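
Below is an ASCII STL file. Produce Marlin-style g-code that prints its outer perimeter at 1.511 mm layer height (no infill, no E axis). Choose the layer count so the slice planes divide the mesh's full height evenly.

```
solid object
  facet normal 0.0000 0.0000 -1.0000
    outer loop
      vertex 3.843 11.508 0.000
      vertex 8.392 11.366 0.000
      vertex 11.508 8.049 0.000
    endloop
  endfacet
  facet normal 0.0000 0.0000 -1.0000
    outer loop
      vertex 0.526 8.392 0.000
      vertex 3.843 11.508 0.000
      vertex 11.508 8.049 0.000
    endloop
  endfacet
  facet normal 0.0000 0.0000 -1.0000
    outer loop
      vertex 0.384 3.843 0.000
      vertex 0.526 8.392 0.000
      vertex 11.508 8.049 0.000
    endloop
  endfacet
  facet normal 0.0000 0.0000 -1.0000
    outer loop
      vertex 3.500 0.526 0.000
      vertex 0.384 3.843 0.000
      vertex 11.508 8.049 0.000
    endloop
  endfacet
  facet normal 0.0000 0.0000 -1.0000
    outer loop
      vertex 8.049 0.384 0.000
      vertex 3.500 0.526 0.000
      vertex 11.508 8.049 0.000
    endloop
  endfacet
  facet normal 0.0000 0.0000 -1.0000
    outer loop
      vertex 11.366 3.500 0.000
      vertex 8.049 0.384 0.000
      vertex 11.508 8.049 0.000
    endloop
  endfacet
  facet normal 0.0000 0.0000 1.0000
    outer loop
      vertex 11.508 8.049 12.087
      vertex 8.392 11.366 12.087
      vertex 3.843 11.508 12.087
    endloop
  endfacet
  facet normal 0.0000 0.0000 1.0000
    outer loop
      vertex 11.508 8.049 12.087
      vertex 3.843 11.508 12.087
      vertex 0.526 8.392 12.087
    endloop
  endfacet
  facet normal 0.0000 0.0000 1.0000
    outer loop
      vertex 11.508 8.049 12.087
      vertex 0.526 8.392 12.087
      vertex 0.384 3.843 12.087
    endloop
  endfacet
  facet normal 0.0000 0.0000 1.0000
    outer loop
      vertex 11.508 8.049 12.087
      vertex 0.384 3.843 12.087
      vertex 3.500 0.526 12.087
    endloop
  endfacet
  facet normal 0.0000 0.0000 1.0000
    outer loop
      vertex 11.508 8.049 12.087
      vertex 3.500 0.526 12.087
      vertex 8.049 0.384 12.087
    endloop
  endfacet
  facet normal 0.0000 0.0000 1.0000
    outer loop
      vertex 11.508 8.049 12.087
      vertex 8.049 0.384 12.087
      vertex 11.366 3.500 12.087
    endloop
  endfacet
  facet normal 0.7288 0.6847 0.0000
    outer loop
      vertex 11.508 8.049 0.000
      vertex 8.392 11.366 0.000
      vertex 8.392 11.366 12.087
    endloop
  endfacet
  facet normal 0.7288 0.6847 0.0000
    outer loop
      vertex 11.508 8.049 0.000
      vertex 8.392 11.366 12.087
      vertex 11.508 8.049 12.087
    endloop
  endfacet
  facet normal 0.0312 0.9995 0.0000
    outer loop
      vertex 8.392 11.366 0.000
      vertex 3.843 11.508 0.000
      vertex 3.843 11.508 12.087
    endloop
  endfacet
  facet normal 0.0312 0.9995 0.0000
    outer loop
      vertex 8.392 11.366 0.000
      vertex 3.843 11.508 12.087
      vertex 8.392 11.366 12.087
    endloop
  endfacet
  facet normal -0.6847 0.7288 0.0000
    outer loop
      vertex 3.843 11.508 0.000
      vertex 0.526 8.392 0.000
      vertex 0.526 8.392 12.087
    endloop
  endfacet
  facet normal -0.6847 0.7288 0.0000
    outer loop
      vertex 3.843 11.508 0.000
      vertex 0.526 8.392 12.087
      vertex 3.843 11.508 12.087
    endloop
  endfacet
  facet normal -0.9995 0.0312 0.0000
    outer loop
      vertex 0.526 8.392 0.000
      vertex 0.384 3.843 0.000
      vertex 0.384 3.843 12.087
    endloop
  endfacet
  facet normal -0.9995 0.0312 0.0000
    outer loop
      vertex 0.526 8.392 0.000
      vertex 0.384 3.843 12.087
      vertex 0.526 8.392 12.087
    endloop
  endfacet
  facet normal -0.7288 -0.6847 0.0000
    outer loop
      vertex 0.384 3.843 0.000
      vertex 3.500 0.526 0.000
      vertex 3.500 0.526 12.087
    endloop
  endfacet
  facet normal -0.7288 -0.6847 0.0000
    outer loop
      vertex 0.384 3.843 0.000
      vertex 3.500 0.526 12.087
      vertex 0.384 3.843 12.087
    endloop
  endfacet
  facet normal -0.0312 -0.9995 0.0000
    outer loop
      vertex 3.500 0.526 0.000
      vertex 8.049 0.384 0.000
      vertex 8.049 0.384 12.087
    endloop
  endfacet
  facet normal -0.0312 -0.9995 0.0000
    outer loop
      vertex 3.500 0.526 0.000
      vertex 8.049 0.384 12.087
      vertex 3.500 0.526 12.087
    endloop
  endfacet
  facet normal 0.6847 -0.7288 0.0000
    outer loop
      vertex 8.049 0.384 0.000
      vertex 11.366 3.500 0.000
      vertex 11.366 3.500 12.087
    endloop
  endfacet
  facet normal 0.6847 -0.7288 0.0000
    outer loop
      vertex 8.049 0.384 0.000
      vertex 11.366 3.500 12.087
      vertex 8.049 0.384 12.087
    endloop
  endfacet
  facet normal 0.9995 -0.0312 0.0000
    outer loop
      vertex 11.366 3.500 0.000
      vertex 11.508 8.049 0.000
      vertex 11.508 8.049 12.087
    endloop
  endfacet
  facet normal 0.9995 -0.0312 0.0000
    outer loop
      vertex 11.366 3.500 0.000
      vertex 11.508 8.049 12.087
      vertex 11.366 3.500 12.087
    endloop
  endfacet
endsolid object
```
; perimeter-only toolpath
G21 ; units = mm
G90 ; absolute positioning
G28 ; home
; layer 1
G0 Z1.511
G0 X11.508 Y8.049
G1 X8.392 Y11.366
G1 X3.843 Y11.508
G1 X0.526 Y8.392
G1 X0.384 Y3.843
G1 X3.500 Y0.526
G1 X8.049 Y0.384
G1 X11.366 Y3.500
G1 X11.508 Y8.049
; layer 2
G0 Z3.022
G0 X11.508 Y8.049
G1 X8.392 Y11.366
G1 X3.843 Y11.508
G1 X0.526 Y8.392
G1 X0.384 Y3.843
G1 X3.500 Y0.526
G1 X8.049 Y0.384
G1 X11.366 Y3.500
G1 X11.508 Y8.049
; layer 3
G0 Z4.533
G0 X11.508 Y8.049
G1 X8.392 Y11.366
G1 X3.843 Y11.508
G1 X0.526 Y8.392
G1 X0.384 Y3.843
G1 X3.500 Y0.526
G1 X8.049 Y0.384
G1 X11.366 Y3.500
G1 X11.508 Y8.049
; layer 4
G0 Z6.043
G0 X11.508 Y8.049
G1 X8.392 Y11.366
G1 X3.843 Y11.508
G1 X0.526 Y8.392
G1 X0.384 Y3.843
G1 X3.500 Y0.526
G1 X8.049 Y0.384
G1 X11.366 Y3.500
G1 X11.508 Y8.049
; layer 5
G0 Z7.554
G0 X11.508 Y8.049
G1 X8.392 Y11.366
G1 X3.843 Y11.508
G1 X0.526 Y8.392
G1 X0.384 Y3.843
G1 X3.500 Y0.526
G1 X8.049 Y0.384
G1 X11.366 Y3.500
G1 X11.508 Y8.049
; layer 6
G0 Z9.065
G0 X11.508 Y8.049
G1 X8.392 Y11.366
G1 X3.843 Y11.508
G1 X0.526 Y8.392
G1 X0.384 Y3.843
G1 X3.500 Y0.526
G1 X8.049 Y0.384
G1 X11.366 Y3.500
G1 X11.508 Y8.049
; layer 7
G0 Z10.576
G0 X11.508 Y8.049
G1 X8.392 Y11.366
G1 X3.843 Y11.508
G1 X0.526 Y8.392
G1 X0.384 Y3.843
G1 X3.500 Y0.526
G1 X8.049 Y0.384
G1 X11.366 Y3.500
G1 X11.508 Y8.049
; layer 8
G0 Z12.087
G0 X11.508 Y8.049
G1 X8.392 Y11.366
G1 X3.843 Y11.508
G1 X0.526 Y8.392
G1 X0.384 Y3.843
G1 X3.500 Y0.526
G1 X8.049 Y0.384
G1 X11.366 Y3.500
G1 X11.508 Y8.049
M2 ; end

The solid is a regular 8-sided prism (a cylinder approximated with 8 flat sides), circumscribed radius ≈ 5.95 mm, height ≈ 12.1 mm. Slicing at Δz = 1.511 mm — 8 equal slices spanning the solid's height, so layer i sits at z = i·h/8 — gives 8 non-empty perimeters. Each is a 8-segment closed polygon; G0 lifts to the layer z and rapids to the start vertex, then G1 traces the edges.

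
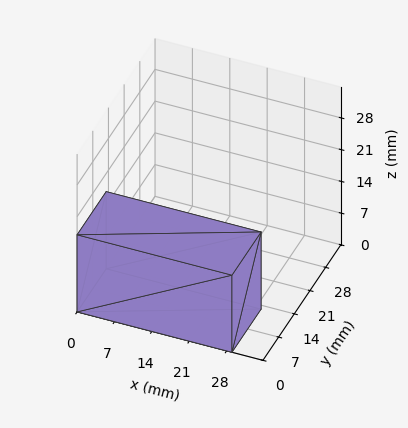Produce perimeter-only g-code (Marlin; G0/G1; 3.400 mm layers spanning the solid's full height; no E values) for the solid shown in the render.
Reading the render: the shape is a rectangular box, roughly 29 × 13 mm footprint and 17 mm tall (dimensions read to the nearest mm from the axis ticks). For the g-code, the solid's height is divided into equal slices at the stated Δz and each level perimeter traced with G1 moves after a G0 lift.

; perimeter-only toolpath
G21 ; units = mm
G90 ; absolute positioning
G28 ; home
; layer 1
G0 Z3.400
G0 X0.000 Y0.000
G1 X29.000 Y0.000
G1 X29.000 Y13.000
G1 X0.000 Y13.000
G1 X0.000 Y0.000
; layer 2
G0 Z6.800
G0 X0.000 Y0.000
G1 X29.000 Y0.000
G1 X29.000 Y13.000
G1 X0.000 Y13.000
G1 X0.000 Y0.000
; layer 3
G0 Z10.200
G0 X0.000 Y0.000
G1 X29.000 Y0.000
G1 X29.000 Y13.000
G1 X0.000 Y13.000
G1 X0.000 Y0.000
; layer 4
G0 Z13.600
G0 X0.000 Y0.000
G1 X29.000 Y0.000
G1 X29.000 Y13.000
G1 X0.000 Y13.000
G1 X0.000 Y0.000
; layer 5
G0 Z17.000
G0 X0.000 Y0.000
G1 X29.000 Y0.000
G1 X29.000 Y13.000
G1 X0.000 Y13.000
G1 X0.000 Y0.000
M2 ; end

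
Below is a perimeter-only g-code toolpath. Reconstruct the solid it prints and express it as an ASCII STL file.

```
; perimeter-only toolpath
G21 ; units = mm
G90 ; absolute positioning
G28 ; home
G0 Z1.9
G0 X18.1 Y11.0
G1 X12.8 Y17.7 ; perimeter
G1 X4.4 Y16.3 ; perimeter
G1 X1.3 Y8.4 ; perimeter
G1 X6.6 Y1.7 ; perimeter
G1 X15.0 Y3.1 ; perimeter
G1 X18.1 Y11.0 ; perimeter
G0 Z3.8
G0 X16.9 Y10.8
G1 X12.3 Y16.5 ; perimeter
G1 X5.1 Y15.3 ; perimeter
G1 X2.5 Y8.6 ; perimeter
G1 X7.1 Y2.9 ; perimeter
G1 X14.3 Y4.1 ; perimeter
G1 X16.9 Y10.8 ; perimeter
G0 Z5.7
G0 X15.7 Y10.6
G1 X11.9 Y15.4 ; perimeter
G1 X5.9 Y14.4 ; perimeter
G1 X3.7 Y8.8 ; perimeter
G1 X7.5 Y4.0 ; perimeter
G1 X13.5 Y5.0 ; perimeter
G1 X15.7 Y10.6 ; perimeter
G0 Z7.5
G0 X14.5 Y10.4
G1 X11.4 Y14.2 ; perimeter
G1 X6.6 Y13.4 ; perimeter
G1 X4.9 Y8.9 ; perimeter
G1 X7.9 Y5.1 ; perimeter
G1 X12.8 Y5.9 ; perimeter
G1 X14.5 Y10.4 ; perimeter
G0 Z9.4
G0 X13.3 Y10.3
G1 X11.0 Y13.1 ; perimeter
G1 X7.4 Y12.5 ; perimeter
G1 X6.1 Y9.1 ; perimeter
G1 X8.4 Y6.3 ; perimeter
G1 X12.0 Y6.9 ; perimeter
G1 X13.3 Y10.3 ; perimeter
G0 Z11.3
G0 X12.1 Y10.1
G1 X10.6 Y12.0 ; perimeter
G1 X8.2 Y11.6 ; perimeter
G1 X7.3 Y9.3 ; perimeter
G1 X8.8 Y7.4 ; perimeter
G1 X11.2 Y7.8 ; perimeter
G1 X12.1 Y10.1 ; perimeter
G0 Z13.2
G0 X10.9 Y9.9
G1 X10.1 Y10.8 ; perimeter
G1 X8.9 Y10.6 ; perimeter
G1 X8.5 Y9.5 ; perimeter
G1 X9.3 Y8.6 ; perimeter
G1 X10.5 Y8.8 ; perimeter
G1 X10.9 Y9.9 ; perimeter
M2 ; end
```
solid part
  facet normal 0.0000 0.0000 -1.0000
    outer loop
      vertex 3.6 17.2 0.0
      vertex 13.2 18.8 0.0
      vertex 19.3 11.2 0.0
    endloop
  endfacet
  facet normal 0.0000 0.0000 -1.0000
    outer loop
      vertex 0.1 8.2 0.0
      vertex 3.6 17.2 0.0
      vertex 19.3 11.2 0.0
    endloop
  endfacet
  facet normal 0.0000 0.0000 -1.0000
    outer loop
      vertex 6.2 0.6 0.0
      vertex 0.1 8.2 0.0
      vertex 19.3 11.2 0.0
    endloop
  endfacet
  facet normal 0.0000 0.0000 -1.0000
    outer loop
      vertex 15.8 2.2 0.0
      vertex 6.2 0.6 0.0
      vertex 19.3 11.2 0.0
    endloop
  endfacet
  facet normal 0.6810 0.5466 0.4873
    outer loop
      vertex 19.3 11.2 0.0
      vertex 13.2 18.8 0.0
      vertex 9.7 9.7 15.1
    endloop
  endfacet
  facet normal -0.1437 0.8620 0.4862
    outer loop
      vertex 13.2 18.8 0.0
      vertex 3.6 17.2 0.0
      vertex 9.7 9.7 15.1
    endloop
  endfacet
  facet normal -0.8144 0.3167 0.4863
    outer loop
      vertex 3.6 17.2 0.0
      vertex 0.1 8.2 0.0
      vertex 9.7 9.7 15.1
    endloop
  endfacet
  facet normal -0.6810 -0.5466 0.4873
    outer loop
      vertex 0.1 8.2 0.0
      vertex 6.2 0.6 0.0
      vertex 9.7 9.7 15.1
    endloop
  endfacet
  facet normal 0.1437 -0.8620 0.4862
    outer loop
      vertex 6.2 0.6 0.0
      vertex 15.8 2.2 0.0
      vertex 9.7 9.7 15.1
    endloop
  endfacet
  facet normal 0.8144 -0.3167 0.4863
    outer loop
      vertex 15.8 2.2 0.0
      vertex 19.3 11.2 0.0
      vertex 9.7 9.7 15.1
    endloop
  endfacet
endsolid part

The G0 Z moves step by Δz≈1.9 mm. The G1 loops shrink linearly with z, so the solid tapers from its base footprint up to z≈15.1. Closing with a flat bottom cap and the tapered top and triangulating gives 10 facets — a regular 6-sided pyramid, base circumscribed radius ≈ 9.7 mm, apex at z ≈ 15.1 mm.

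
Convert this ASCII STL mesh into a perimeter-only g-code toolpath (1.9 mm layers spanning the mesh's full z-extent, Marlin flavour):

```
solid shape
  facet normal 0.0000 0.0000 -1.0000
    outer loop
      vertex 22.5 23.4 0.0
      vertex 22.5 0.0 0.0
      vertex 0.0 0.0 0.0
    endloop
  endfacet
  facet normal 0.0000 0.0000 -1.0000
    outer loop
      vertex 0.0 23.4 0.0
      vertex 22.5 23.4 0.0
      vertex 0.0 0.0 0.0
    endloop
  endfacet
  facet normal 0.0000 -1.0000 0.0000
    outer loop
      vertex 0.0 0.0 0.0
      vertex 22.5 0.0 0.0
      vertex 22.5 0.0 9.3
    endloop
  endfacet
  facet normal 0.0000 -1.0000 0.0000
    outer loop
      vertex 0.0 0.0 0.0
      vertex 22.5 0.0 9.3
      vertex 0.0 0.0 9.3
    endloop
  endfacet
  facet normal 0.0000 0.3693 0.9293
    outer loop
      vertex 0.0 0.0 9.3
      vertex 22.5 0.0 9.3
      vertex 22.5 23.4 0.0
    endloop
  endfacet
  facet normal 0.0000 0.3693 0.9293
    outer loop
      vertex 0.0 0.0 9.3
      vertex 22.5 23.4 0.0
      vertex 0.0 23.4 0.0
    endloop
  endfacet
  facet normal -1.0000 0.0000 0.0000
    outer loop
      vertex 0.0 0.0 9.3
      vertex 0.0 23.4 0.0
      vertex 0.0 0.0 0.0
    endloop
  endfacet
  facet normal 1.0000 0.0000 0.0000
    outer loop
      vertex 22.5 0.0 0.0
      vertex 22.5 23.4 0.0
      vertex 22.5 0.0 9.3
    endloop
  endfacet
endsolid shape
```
; perimeter-only toolpath
G21 ; units = mm
G90 ; absolute positioning
G28 ; home
; layer 1
G0 Z1.9
G0 X0.0 Y0.0
G1 X22.5 Y0.0
G1 X22.5 Y18.7
G1 X0.0 Y18.7
G1 X0.0 Y0.0
; layer 2
G0 Z3.7
G0 X0.0 Y0.0
G1 X22.5 Y0.0
G1 X22.5 Y14.0
G1 X0.0 Y14.0
G1 X0.0 Y0.0
; layer 3
G0 Z5.6
G0 X0.0 Y0.0
G1 X22.5 Y0.0
G1 X22.5 Y9.4
G1 X0.0 Y9.4
G1 X0.0 Y0.0
; layer 4
G0 Z7.4
G0 X0.0 Y0.0
G1 X22.5 Y0.0
G1 X22.5 Y4.7
G1 X0.0 Y4.7
G1 X0.0 Y0.0
M2 ; end

The solid is a wedge (ramp): 22.5 × 23.4 mm base, rising to 9.3 mm along the y=0 edge and sloping linearly to z=0 at y=23.4. Slicing at Δz = 1.9 mm — 5 equal slices spanning the solid's height, so layer i sits at z = i·h/5 — gives 4 non-empty perimeters. Each is a 4-segment closed polygon; G0 lifts to the layer z and rapids to the start vertex, then G1 traces the edges. The cross-section shrinks linearly with z (the slice at the apex is degenerate and omitted).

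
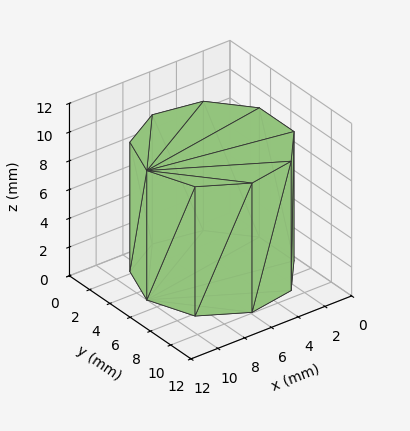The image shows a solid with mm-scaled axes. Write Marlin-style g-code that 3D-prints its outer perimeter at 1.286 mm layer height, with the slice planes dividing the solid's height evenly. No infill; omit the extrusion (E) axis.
Reading the render: the shape is a regular 9-sided prism (a cylinder approximated with 9 flat sides), circumscribed radius ≈ 5 mm, height ≈ 9 mm (dimensions read to the nearest mm from the axis ticks). For the g-code, the solid's height is divided into equal slices at the stated Δz and each level perimeter traced with G1 moves after a G0 lift.

; perimeter-only toolpath
G21 ; units = mm
G90 ; absolute positioning
G28 ; home
; layer 1
G0 Z1.286
G0 X10.000 Y5.000
G1 X8.830 Y8.214
G1 X5.868 Y9.924
G1 X2.500 Y9.330
G1 X0.302 Y6.710
G1 X0.302 Y3.290
G1 X2.500 Y0.670
G1 X5.868 Y0.076
G1 X8.830 Y1.786
G1 X10.000 Y5.000
; layer 2
G0 Z2.571
G0 X10.000 Y5.000
G1 X8.830 Y8.214
G1 X5.868 Y9.924
G1 X2.500 Y9.330
G1 X0.302 Y6.710
G1 X0.302 Y3.290
G1 X2.500 Y0.670
G1 X5.868 Y0.076
G1 X8.830 Y1.786
G1 X10.000 Y5.000
; layer 3
G0 Z3.857
G0 X10.000 Y5.000
G1 X8.830 Y8.214
G1 X5.868 Y9.924
G1 X2.500 Y9.330
G1 X0.302 Y6.710
G1 X0.302 Y3.290
G1 X2.500 Y0.670
G1 X5.868 Y0.076
G1 X8.830 Y1.786
G1 X10.000 Y5.000
; layer 4
G0 Z5.143
G0 X10.000 Y5.000
G1 X8.830 Y8.214
G1 X5.868 Y9.924
G1 X2.500 Y9.330
G1 X0.302 Y6.710
G1 X0.302 Y3.290
G1 X2.500 Y0.670
G1 X5.868 Y0.076
G1 X8.830 Y1.786
G1 X10.000 Y5.000
; layer 5
G0 Z6.429
G0 X10.000 Y5.000
G1 X8.830 Y8.214
G1 X5.868 Y9.924
G1 X2.500 Y9.330
G1 X0.302 Y6.710
G1 X0.302 Y3.290
G1 X2.500 Y0.670
G1 X5.868 Y0.076
G1 X8.830 Y1.786
G1 X10.000 Y5.000
; layer 6
G0 Z7.714
G0 X10.000 Y5.000
G1 X8.830 Y8.214
G1 X5.868 Y9.924
G1 X2.500 Y9.330
G1 X0.302 Y6.710
G1 X0.302 Y3.290
G1 X2.500 Y0.670
G1 X5.868 Y0.076
G1 X8.830 Y1.786
G1 X10.000 Y5.000
; layer 7
G0 Z9.000
G0 X10.000 Y5.000
G1 X8.830 Y8.214
G1 X5.868 Y9.924
G1 X2.500 Y9.330
G1 X0.302 Y6.710
G1 X0.302 Y3.290
G1 X2.500 Y0.670
G1 X5.868 Y0.076
G1 X8.830 Y1.786
G1 X10.000 Y5.000
M2 ; end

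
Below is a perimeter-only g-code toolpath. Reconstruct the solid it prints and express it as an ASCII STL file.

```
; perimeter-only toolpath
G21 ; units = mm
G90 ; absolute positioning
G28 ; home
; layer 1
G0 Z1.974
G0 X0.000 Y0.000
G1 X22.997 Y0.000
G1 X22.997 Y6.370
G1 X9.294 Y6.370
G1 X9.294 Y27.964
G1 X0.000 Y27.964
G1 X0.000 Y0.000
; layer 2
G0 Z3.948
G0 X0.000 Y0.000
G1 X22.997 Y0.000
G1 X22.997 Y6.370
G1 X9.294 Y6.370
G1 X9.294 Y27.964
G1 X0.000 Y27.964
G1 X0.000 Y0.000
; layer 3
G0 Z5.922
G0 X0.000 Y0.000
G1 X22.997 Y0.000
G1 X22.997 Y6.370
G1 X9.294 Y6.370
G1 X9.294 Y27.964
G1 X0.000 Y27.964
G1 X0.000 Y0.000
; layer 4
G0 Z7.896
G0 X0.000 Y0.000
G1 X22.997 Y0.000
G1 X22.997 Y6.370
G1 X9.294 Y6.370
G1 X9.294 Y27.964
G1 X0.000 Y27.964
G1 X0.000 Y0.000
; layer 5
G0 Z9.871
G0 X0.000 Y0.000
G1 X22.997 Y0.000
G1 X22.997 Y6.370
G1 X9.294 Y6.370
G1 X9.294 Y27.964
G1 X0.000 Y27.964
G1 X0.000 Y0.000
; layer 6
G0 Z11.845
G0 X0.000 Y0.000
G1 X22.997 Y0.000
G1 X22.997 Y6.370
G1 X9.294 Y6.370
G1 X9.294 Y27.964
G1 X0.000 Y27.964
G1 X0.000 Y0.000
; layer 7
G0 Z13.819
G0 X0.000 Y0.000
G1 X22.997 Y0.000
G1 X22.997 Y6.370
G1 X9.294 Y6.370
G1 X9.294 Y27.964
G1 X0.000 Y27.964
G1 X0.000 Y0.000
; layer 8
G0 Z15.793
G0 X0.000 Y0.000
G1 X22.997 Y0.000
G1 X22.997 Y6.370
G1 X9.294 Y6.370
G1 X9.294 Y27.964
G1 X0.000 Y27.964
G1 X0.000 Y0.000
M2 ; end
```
solid part
  facet normal 0.0000 0.0000 -1.0000
    outer loop
      vertex 22.997 6.370 0.000
      vertex 22.997 0.000 0.000
      vertex 0.000 0.000 0.000
    endloop
  endfacet
  facet normal 0.0000 0.0000 -1.0000
    outer loop
      vertex 9.294 6.370 0.000
      vertex 22.997 6.370 0.000
      vertex 0.000 0.000 0.000
    endloop
  endfacet
  facet normal 0.0000 0.0000 -1.0000
    outer loop
      vertex 9.294 27.964 0.000
      vertex 9.294 6.370 0.000
      vertex 0.000 0.000 0.000
    endloop
  endfacet
  facet normal 0.0000 0.0000 -1.0000
    outer loop
      vertex 0.000 27.964 0.000
      vertex 9.294 27.964 0.000
      vertex 0.000 0.000 0.000
    endloop
  endfacet
  facet normal 0.0000 0.0000 1.0000
    outer loop
      vertex 0.000 0.000 15.793
      vertex 22.997 0.000 15.793
      vertex 22.997 6.370 15.793
    endloop
  endfacet
  facet normal 0.0000 0.0000 1.0000
    outer loop
      vertex 0.000 0.000 15.793
      vertex 22.997 6.370 15.793
      vertex 9.294 6.370 15.793
    endloop
  endfacet
  facet normal 0.0000 0.0000 1.0000
    outer loop
      vertex 0.000 0.000 15.793
      vertex 9.294 6.370 15.793
      vertex 9.294 27.964 15.793
    endloop
  endfacet
  facet normal 0.0000 0.0000 1.0000
    outer loop
      vertex 0.000 0.000 15.793
      vertex 9.294 27.964 15.793
      vertex 0.000 27.964 15.793
    endloop
  endfacet
  facet normal 0.0000 -1.0000 0.0000
    outer loop
      vertex 0.000 0.000 0.000
      vertex 22.997 0.000 0.000
      vertex 22.997 0.000 15.793
    endloop
  endfacet
  facet normal 0.0000 -1.0000 0.0000
    outer loop
      vertex 0.000 0.000 0.000
      vertex 22.997 0.000 15.793
      vertex 0.000 0.000 15.793
    endloop
  endfacet
  facet normal 1.0000 0.0000 0.0000
    outer loop
      vertex 22.997 0.000 0.000
      vertex 22.997 6.370 0.000
      vertex 22.997 6.370 15.793
    endloop
  endfacet
  facet normal 1.0000 0.0000 0.0000
    outer loop
      vertex 22.997 0.000 0.000
      vertex 22.997 6.370 15.793
      vertex 22.997 0.000 15.793
    endloop
  endfacet
  facet normal 0.0000 1.0000 0.0000
    outer loop
      vertex 22.997 6.370 0.000
      vertex 9.294 6.370 0.000
      vertex 9.294 6.370 15.793
    endloop
  endfacet
  facet normal 0.0000 1.0000 0.0000
    outer loop
      vertex 22.997 6.370 0.000
      vertex 9.294 6.370 15.793
      vertex 22.997 6.370 15.793
    endloop
  endfacet
  facet normal 1.0000 0.0000 0.0000
    outer loop
      vertex 9.294 6.370 0.000
      vertex 9.294 27.964 0.000
      vertex 9.294 27.964 15.793
    endloop
  endfacet
  facet normal 1.0000 0.0000 0.0000
    outer loop
      vertex 9.294 6.370 0.000
      vertex 9.294 27.964 15.793
      vertex 9.294 6.370 15.793
    endloop
  endfacet
  facet normal 0.0000 1.0000 0.0000
    outer loop
      vertex 9.294 27.964 0.000
      vertex 0.000 27.964 0.000
      vertex 0.000 27.964 15.793
    endloop
  endfacet
  facet normal 0.0000 1.0000 0.0000
    outer loop
      vertex 9.294 27.964 0.000
      vertex 0.000 27.964 15.793
      vertex 9.294 27.964 15.793
    endloop
  endfacet
  facet normal -1.0000 0.0000 0.0000
    outer loop
      vertex 0.000 27.964 0.000
      vertex 0.000 0.000 0.000
      vertex 0.000 0.000 15.793
    endloop
  endfacet
  facet normal -1.0000 0.0000 0.0000
    outer loop
      vertex 0.000 27.964 0.000
      vertex 0.000 0.000 15.793
      vertex 0.000 27.964 15.793
    endloop
  endfacet
endsolid part

The G0 Z moves step by Δz≈1.974 mm. Every layer's G1 loop is the same polygon, so the solid is a straight extrusion of it from z=0 to z≈15.8. Closing with flat bottom and top caps and triangulating gives 20 facets — an L-shaped prism: outer 23 × 28 mm, arm thicknesses ≈ 6.37 mm (horizontal) and 9.29 mm (vertical), extruded 15.8 mm in z.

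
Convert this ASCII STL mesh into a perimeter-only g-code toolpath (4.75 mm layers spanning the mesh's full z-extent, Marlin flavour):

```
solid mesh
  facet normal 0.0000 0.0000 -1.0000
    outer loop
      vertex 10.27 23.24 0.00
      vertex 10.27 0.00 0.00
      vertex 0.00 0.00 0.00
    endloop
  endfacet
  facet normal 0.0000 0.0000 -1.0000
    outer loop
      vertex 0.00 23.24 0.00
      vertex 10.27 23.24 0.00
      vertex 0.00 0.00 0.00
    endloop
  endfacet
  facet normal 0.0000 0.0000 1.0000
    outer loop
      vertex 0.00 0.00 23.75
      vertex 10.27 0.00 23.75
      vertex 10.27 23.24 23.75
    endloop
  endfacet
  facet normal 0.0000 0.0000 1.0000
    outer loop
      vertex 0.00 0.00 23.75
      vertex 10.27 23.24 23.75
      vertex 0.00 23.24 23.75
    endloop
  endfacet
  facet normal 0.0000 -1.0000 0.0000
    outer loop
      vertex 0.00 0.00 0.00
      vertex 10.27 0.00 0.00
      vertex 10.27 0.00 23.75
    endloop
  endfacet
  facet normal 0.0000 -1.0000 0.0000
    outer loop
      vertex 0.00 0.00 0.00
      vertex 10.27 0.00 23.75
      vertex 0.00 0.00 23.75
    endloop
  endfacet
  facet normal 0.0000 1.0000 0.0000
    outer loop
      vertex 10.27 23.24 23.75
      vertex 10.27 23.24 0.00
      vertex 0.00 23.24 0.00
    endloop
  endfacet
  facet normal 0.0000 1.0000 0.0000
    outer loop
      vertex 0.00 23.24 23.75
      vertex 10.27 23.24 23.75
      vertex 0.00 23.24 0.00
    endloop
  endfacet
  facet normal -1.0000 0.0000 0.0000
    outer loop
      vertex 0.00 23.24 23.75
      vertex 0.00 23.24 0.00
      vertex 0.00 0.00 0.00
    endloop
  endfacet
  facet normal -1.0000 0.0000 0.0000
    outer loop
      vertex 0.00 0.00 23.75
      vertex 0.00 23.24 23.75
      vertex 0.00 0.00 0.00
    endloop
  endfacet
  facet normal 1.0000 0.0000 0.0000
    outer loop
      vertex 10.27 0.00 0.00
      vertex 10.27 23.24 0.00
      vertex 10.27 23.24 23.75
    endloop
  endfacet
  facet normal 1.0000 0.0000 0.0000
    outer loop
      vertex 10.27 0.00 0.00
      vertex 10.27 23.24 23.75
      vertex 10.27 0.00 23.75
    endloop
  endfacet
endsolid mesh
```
; perimeter-only toolpath
G21 ; units = mm
G90 ; absolute positioning
G28 ; home
; layer 1
G0 Z4.75
G0 X0.00 Y0.00
G1 X10.27 Y0.00
G1 X10.27 Y23.24
G1 X0.00 Y23.24
G1 X0.00 Y0.00
; layer 2
G0 Z9.50
G0 X0.00 Y0.00
G1 X10.27 Y0.00
G1 X10.27 Y23.24
G1 X0.00 Y23.24
G1 X0.00 Y0.00
; layer 3
G0 Z14.25
G0 X0.00 Y0.00
G1 X10.27 Y0.00
G1 X10.27 Y23.24
G1 X0.00 Y23.24
G1 X0.00 Y0.00
; layer 4
G0 Z19.00
G0 X0.00 Y0.00
G1 X10.27 Y0.00
G1 X10.27 Y23.24
G1 X0.00 Y23.24
G1 X0.00 Y0.00
; layer 5
G0 Z23.75
G0 X0.00 Y0.00
G1 X10.27 Y0.00
G1 X10.27 Y23.24
G1 X0.00 Y23.24
G1 X0.00 Y0.00
M2 ; end

The solid is a rectangular box, roughly 10.3 × 23.2 mm footprint and 23.8 mm tall. Slicing at Δz = 4.75 mm — 5 equal slices spanning the solid's height, so layer i sits at z = i·h/5 — gives 5 non-empty perimeters. Each is a 4-segment closed polygon; G0 lifts to the layer z and rapids to the start vertex, then G1 traces the edges.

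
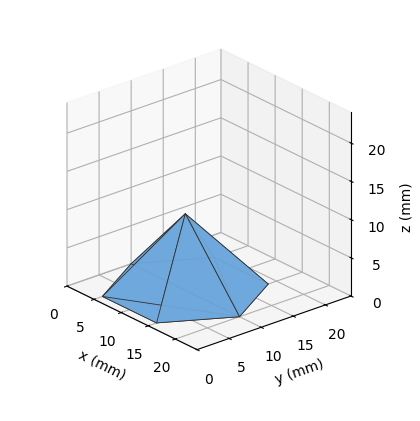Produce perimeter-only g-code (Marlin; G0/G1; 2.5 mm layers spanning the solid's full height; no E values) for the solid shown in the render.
Reading the render: the shape is a regular 6-sided pyramid, base circumscribed radius ≈ 10 mm, apex at z ≈ 10 mm (dimensions read to the nearest mm from the axis ticks). For the g-code, the solid's height is divided into equal slices at the stated Δz and each level perimeter traced with G1 moves after a G0 lift.

; perimeter-only toolpath
G21 ; units = mm
G90 ; absolute positioning
G28 ; home
; layer 1
G0 Z2.5
G0 X17.5 Y10.0
G1 X13.8 Y16.5
G1 X6.2 Y16.5
G1 X2.5 Y10.0
G1 X6.2 Y3.5
G1 X13.8 Y3.5
G1 X17.5 Y10.0
; layer 2
G0 Z5.0
G0 X15.0 Y10.0
G1 X12.5 Y14.3
G1 X7.5 Y14.3
G1 X5.0 Y10.0
G1 X7.5 Y5.7
G1 X12.5 Y5.7
G1 X15.0 Y10.0
; layer 3
G0 Z7.5
G0 X12.5 Y10.0
G1 X11.2 Y12.2
G1 X8.8 Y12.2
G1 X7.5 Y10.0
G1 X8.8 Y7.8
G1 X11.2 Y7.8
G1 X12.5 Y10.0
M2 ; end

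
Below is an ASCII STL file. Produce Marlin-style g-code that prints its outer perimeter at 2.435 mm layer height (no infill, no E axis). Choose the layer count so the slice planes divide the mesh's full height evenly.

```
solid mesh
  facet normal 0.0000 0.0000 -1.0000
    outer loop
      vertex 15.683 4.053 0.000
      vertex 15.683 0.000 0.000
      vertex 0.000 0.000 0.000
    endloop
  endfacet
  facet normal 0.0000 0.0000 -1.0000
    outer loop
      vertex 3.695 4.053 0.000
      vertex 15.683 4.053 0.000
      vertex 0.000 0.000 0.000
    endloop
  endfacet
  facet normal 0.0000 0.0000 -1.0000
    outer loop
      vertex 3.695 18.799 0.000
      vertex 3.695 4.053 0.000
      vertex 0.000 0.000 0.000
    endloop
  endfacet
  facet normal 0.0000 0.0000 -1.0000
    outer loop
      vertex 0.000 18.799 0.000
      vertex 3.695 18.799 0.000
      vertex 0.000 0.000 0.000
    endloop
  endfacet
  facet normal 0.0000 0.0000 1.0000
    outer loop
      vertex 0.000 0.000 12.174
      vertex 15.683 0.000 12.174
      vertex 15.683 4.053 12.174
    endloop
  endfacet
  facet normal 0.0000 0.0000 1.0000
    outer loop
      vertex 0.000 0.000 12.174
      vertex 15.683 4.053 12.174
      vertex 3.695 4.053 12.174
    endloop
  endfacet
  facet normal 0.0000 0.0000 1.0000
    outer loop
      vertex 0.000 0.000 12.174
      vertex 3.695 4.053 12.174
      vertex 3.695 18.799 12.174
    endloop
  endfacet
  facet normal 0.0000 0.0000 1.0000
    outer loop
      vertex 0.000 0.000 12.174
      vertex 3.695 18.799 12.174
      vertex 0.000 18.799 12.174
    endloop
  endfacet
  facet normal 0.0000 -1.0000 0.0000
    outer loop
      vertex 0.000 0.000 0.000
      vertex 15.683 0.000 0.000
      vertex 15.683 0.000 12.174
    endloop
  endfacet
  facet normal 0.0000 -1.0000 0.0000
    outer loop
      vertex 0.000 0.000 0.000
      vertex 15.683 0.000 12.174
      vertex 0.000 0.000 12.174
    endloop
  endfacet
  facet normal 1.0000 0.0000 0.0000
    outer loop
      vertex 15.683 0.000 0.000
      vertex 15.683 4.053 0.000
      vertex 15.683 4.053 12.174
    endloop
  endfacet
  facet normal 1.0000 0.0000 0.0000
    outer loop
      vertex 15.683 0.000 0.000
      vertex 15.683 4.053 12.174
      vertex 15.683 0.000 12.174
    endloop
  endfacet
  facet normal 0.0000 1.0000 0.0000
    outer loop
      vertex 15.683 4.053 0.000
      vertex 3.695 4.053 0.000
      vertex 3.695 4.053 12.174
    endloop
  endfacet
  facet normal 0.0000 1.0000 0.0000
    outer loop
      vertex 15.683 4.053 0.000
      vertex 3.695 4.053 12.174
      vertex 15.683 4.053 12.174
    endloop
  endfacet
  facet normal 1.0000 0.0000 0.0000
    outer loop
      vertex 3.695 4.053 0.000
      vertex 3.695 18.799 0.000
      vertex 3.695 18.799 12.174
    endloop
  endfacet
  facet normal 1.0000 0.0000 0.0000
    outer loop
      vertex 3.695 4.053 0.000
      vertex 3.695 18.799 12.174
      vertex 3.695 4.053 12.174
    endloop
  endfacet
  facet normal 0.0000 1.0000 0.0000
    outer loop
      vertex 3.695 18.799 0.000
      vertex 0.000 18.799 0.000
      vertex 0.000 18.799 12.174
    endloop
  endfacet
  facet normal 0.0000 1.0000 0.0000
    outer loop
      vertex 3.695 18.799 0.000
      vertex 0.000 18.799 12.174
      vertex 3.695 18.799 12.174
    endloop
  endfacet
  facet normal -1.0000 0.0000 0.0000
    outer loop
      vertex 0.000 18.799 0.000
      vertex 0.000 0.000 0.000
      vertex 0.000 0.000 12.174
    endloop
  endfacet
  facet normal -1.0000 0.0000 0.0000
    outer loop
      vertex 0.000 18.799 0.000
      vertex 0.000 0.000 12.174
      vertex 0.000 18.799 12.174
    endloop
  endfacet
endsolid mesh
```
; perimeter-only toolpath
G21 ; units = mm
G90 ; absolute positioning
G28 ; home
; layer 1
G0 Z2.435
G0 X0.000 Y0.000
G1 X15.683 Y0.000
G1 X15.683 Y4.053
G1 X3.695 Y4.053
G1 X3.695 Y18.799
G1 X0.000 Y18.799
G1 X0.000 Y0.000
; layer 2
G0 Z4.870
G0 X0.000 Y0.000
G1 X15.683 Y0.000
G1 X15.683 Y4.053
G1 X3.695 Y4.053
G1 X3.695 Y18.799
G1 X0.000 Y18.799
G1 X0.000 Y0.000
; layer 3
G0 Z7.304
G0 X0.000 Y0.000
G1 X15.683 Y0.000
G1 X15.683 Y4.053
G1 X3.695 Y4.053
G1 X3.695 Y18.799
G1 X0.000 Y18.799
G1 X0.000 Y0.000
; layer 4
G0 Z9.739
G0 X0.000 Y0.000
G1 X15.683 Y0.000
G1 X15.683 Y4.053
G1 X3.695 Y4.053
G1 X3.695 Y18.799
G1 X0.000 Y18.799
G1 X0.000 Y0.000
; layer 5
G0 Z12.174
G0 X0.000 Y0.000
G1 X15.683 Y0.000
G1 X15.683 Y4.053
G1 X3.695 Y4.053
G1 X3.695 Y18.799
G1 X0.000 Y18.799
G1 X0.000 Y0.000
M2 ; end

The solid is an L-shaped prism: outer 15.7 × 18.8 mm, arm thicknesses ≈ 4.05 mm (horizontal) and 3.69 mm (vertical), extruded 12.2 mm in z. Slicing at Δz = 2.435 mm — 5 equal slices spanning the solid's height, so layer i sits at z = i·h/5 — gives 5 non-empty perimeters. Each is a 6-segment closed polygon; G0 lifts to the layer z and rapids to the start vertex, then G1 traces the edges.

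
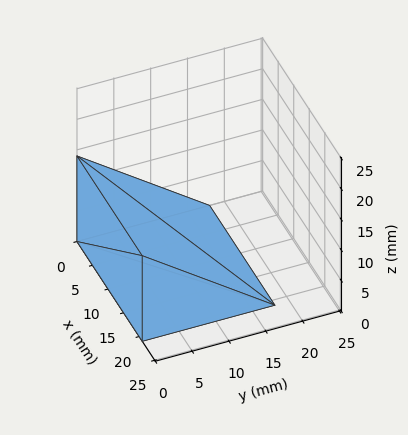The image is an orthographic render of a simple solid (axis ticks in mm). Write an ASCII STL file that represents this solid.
Reading the render: the shape is a wedge (ramp): 21 × 18 mm base, rising to 14 mm along the y=0 edge and sloping linearly to z=0 at y=18 (dimensions read to the nearest mm from the axis ticks). For the STL, each face is triangulated and given an outward normal.

solid part
  facet normal 0.0000 0.0000 -1.0000
    outer loop
      vertex 21.0 18.0 0.0
      vertex 21.0 0.0 0.0
      vertex 0.0 0.0 0.0
    endloop
  endfacet
  facet normal 0.0000 0.0000 -1.0000
    outer loop
      vertex 0.0 18.0 0.0
      vertex 21.0 18.0 0.0
      vertex 0.0 0.0 0.0
    endloop
  endfacet
  facet normal 0.0000 -1.0000 0.0000
    outer loop
      vertex 0.0 0.0 0.0
      vertex 21.0 0.0 0.0
      vertex 21.0 0.0 14.0
    endloop
  endfacet
  facet normal 0.0000 -1.0000 0.0000
    outer loop
      vertex 0.0 0.0 0.0
      vertex 21.0 0.0 14.0
      vertex 0.0 0.0 14.0
    endloop
  endfacet
  facet normal 0.0000 0.6139 0.7894
    outer loop
      vertex 0.0 0.0 14.0
      vertex 21.0 0.0 14.0
      vertex 21.0 18.0 0.0
    endloop
  endfacet
  facet normal 0.0000 0.6139 0.7894
    outer loop
      vertex 0.0 0.0 14.0
      vertex 21.0 18.0 0.0
      vertex 0.0 18.0 0.0
    endloop
  endfacet
  facet normal -1.0000 0.0000 0.0000
    outer loop
      vertex 0.0 0.0 14.0
      vertex 0.0 18.0 0.0
      vertex 0.0 0.0 0.0
    endloop
  endfacet
  facet normal 1.0000 0.0000 0.0000
    outer loop
      vertex 21.0 0.0 0.0
      vertex 21.0 18.0 0.0
      vertex 21.0 0.0 14.0
    endloop
  endfacet
endsolid part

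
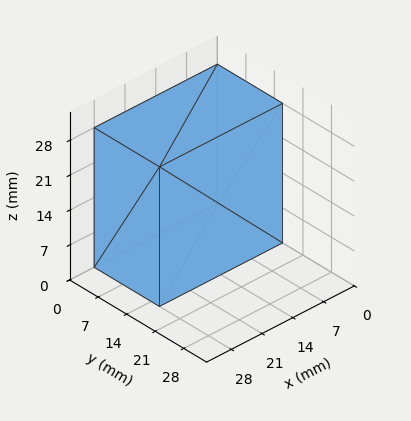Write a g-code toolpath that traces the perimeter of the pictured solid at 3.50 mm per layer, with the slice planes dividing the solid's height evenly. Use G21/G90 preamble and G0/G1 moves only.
Reading the render: the shape is a rectangular box, roughly 28 × 16 mm footprint and 28 mm tall (dimensions read to the nearest mm from the axis ticks). For the g-code, the solid's height is divided into equal slices at the stated Δz and each level perimeter traced with G1 moves after a G0 lift.

; perimeter-only toolpath
G21 ; units = mm
G90 ; absolute positioning
G28 ; home
; layer 1
G0 Z3.50
G0 X0.00 Y0.00
G1 X28.00 Y0.00
G1 X28.00 Y16.00
G1 X0.00 Y16.00
G1 X0.00 Y0.00
; layer 2
G0 Z7.00
G0 X0.00 Y0.00
G1 X28.00 Y0.00
G1 X28.00 Y16.00
G1 X0.00 Y16.00
G1 X0.00 Y0.00
; layer 3
G0 Z10.50
G0 X0.00 Y0.00
G1 X28.00 Y0.00
G1 X28.00 Y16.00
G1 X0.00 Y16.00
G1 X0.00 Y0.00
; layer 4
G0 Z14.00
G0 X0.00 Y0.00
G1 X28.00 Y0.00
G1 X28.00 Y16.00
G1 X0.00 Y16.00
G1 X0.00 Y0.00
; layer 5
G0 Z17.50
G0 X0.00 Y0.00
G1 X28.00 Y0.00
G1 X28.00 Y16.00
G1 X0.00 Y16.00
G1 X0.00 Y0.00
; layer 6
G0 Z21.00
G0 X0.00 Y0.00
G1 X28.00 Y0.00
G1 X28.00 Y16.00
G1 X0.00 Y16.00
G1 X0.00 Y0.00
; layer 7
G0 Z24.50
G0 X0.00 Y0.00
G1 X28.00 Y0.00
G1 X28.00 Y16.00
G1 X0.00 Y16.00
G1 X0.00 Y0.00
; layer 8
G0 Z28.00
G0 X0.00 Y0.00
G1 X28.00 Y0.00
G1 X28.00 Y16.00
G1 X0.00 Y16.00
G1 X0.00 Y0.00
M2 ; end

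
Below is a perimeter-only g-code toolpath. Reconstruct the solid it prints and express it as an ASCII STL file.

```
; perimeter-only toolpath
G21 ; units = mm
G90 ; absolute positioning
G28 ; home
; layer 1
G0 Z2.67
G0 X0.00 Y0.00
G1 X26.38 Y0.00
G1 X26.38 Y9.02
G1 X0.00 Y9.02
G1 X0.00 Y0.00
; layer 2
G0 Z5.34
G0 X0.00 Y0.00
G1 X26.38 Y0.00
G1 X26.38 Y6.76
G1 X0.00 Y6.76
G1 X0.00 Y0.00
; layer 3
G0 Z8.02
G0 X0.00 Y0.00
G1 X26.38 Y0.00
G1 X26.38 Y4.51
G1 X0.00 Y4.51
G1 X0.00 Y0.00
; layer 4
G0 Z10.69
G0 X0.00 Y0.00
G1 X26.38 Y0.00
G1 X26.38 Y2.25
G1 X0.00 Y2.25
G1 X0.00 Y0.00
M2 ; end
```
solid part
  facet normal 0.0000 0.0000 -1.0000
    outer loop
      vertex 26.38 11.27 0.00
      vertex 26.38 0.00 0.00
      vertex 0.00 0.00 0.00
    endloop
  endfacet
  facet normal 0.0000 0.0000 -1.0000
    outer loop
      vertex 0.00 11.27 0.00
      vertex 26.38 11.27 0.00
      vertex 0.00 0.00 0.00
    endloop
  endfacet
  facet normal 0.0000 -1.0000 0.0000
    outer loop
      vertex 0.00 0.00 0.00
      vertex 26.38 0.00 0.00
      vertex 26.38 0.00 13.36
    endloop
  endfacet
  facet normal 0.0000 -1.0000 0.0000
    outer loop
      vertex 0.00 0.00 0.00
      vertex 26.38 0.00 13.36
      vertex 0.00 0.00 13.36
    endloop
  endfacet
  facet normal 0.0000 0.7644 0.6448
    outer loop
      vertex 0.00 0.00 13.36
      vertex 26.38 0.00 13.36
      vertex 26.38 11.27 0.00
    endloop
  endfacet
  facet normal 0.0000 0.7644 0.6448
    outer loop
      vertex 0.00 0.00 13.36
      vertex 26.38 11.27 0.00
      vertex 0.00 11.27 0.00
    endloop
  endfacet
  facet normal -1.0000 0.0000 0.0000
    outer loop
      vertex 0.00 0.00 13.36
      vertex 0.00 11.27 0.00
      vertex 0.00 0.00 0.00
    endloop
  endfacet
  facet normal 1.0000 0.0000 0.0000
    outer loop
      vertex 26.38 0.00 0.00
      vertex 26.38 11.27 0.00
      vertex 26.38 0.00 13.36
    endloop
  endfacet
endsolid part

The G0 Z moves step by Δz≈2.67 mm. The G1 loops shrink linearly with z, so the solid tapers from its base footprint up to z≈13.4. Closing with a flat bottom cap and the tapered top and triangulating gives 8 facets — a wedge (ramp): 26.4 × 11.3 mm base, rising to 13.4 mm along the y=0 edge and sloping linearly to z=0 at y=11.3.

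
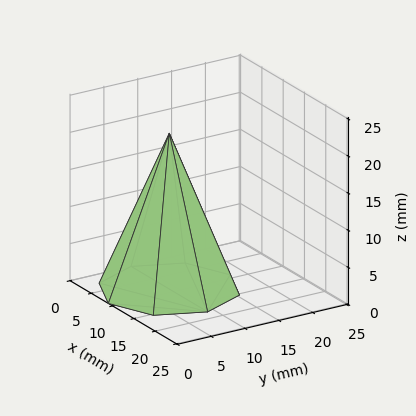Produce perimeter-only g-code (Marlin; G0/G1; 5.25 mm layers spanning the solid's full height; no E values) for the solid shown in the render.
Reading the render: the shape is a regular 8-sided pyramid, base circumscribed radius ≈ 9 mm, apex at z ≈ 21 mm (dimensions read to the nearest mm from the axis ticks). For the g-code, the solid's height is divided into equal slices at the stated Δz and each level perimeter traced with G1 moves after a G0 lift.

; perimeter-only toolpath
G21 ; units = mm
G90 ; absolute positioning
G28 ; home
; layer 1
G0 Z5.25
G0 X15.75 Y9.00
G1 X13.77 Y13.77
G1 X9.00 Y15.75
G1 X4.23 Y13.77
G1 X2.25 Y9.00
G1 X4.23 Y4.23
G1 X9.00 Y2.25
G1 X13.77 Y4.23
G1 X15.75 Y9.00
; layer 2
G0 Z10.50
G0 X13.50 Y9.00
G1 X12.18 Y12.18
G1 X9.00 Y13.50
G1 X5.82 Y12.18
G1 X4.50 Y9.00
G1 X5.82 Y5.82
G1 X9.00 Y4.50
G1 X12.18 Y5.82
G1 X13.50 Y9.00
; layer 3
G0 Z15.75
G0 X11.25 Y9.00
G1 X10.59 Y10.59
G1 X9.00 Y11.25
G1 X7.41 Y10.59
G1 X6.75 Y9.00
G1 X7.41 Y7.41
G1 X9.00 Y6.75
G1 X10.59 Y7.41
G1 X11.25 Y9.00
M2 ; end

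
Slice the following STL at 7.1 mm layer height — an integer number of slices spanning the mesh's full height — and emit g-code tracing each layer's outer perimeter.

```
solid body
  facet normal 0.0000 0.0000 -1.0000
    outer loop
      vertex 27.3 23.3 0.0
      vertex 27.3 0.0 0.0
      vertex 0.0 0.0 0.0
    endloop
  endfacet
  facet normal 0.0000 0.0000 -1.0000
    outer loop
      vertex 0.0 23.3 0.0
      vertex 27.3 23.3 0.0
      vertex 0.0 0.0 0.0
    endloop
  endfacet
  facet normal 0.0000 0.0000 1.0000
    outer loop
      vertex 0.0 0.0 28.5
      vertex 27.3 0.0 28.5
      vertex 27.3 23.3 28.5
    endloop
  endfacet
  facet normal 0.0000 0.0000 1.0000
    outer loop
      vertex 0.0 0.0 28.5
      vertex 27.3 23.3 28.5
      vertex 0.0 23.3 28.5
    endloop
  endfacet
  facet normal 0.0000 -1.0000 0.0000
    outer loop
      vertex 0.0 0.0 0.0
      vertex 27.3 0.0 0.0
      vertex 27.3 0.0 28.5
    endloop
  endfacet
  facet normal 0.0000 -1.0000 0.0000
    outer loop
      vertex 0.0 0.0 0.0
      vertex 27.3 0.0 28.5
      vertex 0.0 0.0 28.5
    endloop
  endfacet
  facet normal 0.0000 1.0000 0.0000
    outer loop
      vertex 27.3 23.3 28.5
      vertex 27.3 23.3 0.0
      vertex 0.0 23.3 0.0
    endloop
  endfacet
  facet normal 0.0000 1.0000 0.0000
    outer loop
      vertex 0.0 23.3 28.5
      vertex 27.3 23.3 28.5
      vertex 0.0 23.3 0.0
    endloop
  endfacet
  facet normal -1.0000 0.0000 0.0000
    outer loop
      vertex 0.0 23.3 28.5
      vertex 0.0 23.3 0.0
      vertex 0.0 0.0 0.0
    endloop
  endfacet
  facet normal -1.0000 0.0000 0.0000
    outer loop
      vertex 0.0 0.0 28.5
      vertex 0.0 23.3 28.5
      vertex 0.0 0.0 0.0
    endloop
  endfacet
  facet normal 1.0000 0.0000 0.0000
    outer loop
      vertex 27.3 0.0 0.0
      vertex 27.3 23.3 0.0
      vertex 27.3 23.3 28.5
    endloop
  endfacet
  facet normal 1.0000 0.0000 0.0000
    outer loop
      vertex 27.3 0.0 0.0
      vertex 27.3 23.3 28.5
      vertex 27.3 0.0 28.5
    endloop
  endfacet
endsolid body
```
; perimeter-only toolpath
G21 ; units = mm
G90 ; absolute positioning
G28 ; home
; layer 1
G0 Z7.1
G0 X0.0 Y0.0
G1 X27.3 Y0.0
G1 X27.3 Y23.3
G1 X0.0 Y23.3
G1 X0.0 Y0.0
; layer 2
G0 Z14.2
G0 X0.0 Y0.0
G1 X27.3 Y0.0
G1 X27.3 Y23.3
G1 X0.0 Y23.3
G1 X0.0 Y0.0
; layer 3
G0 Z21.4
G0 X0.0 Y0.0
G1 X27.3 Y0.0
G1 X27.3 Y23.3
G1 X0.0 Y23.3
G1 X0.0 Y0.0
; layer 4
G0 Z28.5
G0 X0.0 Y0.0
G1 X27.3 Y0.0
G1 X27.3 Y23.3
G1 X0.0 Y23.3
G1 X0.0 Y0.0
M2 ; end

The solid is a rectangular box, roughly 27.3 × 23.3 mm footprint and 28.5 mm tall. Slicing at Δz = 7.1 mm — 4 equal slices spanning the solid's height, so layer i sits at z = i·h/4 — gives 4 non-empty perimeters. Each is a 4-segment closed polygon; G0 lifts to the layer z and rapids to the start vertex, then G1 traces the edges.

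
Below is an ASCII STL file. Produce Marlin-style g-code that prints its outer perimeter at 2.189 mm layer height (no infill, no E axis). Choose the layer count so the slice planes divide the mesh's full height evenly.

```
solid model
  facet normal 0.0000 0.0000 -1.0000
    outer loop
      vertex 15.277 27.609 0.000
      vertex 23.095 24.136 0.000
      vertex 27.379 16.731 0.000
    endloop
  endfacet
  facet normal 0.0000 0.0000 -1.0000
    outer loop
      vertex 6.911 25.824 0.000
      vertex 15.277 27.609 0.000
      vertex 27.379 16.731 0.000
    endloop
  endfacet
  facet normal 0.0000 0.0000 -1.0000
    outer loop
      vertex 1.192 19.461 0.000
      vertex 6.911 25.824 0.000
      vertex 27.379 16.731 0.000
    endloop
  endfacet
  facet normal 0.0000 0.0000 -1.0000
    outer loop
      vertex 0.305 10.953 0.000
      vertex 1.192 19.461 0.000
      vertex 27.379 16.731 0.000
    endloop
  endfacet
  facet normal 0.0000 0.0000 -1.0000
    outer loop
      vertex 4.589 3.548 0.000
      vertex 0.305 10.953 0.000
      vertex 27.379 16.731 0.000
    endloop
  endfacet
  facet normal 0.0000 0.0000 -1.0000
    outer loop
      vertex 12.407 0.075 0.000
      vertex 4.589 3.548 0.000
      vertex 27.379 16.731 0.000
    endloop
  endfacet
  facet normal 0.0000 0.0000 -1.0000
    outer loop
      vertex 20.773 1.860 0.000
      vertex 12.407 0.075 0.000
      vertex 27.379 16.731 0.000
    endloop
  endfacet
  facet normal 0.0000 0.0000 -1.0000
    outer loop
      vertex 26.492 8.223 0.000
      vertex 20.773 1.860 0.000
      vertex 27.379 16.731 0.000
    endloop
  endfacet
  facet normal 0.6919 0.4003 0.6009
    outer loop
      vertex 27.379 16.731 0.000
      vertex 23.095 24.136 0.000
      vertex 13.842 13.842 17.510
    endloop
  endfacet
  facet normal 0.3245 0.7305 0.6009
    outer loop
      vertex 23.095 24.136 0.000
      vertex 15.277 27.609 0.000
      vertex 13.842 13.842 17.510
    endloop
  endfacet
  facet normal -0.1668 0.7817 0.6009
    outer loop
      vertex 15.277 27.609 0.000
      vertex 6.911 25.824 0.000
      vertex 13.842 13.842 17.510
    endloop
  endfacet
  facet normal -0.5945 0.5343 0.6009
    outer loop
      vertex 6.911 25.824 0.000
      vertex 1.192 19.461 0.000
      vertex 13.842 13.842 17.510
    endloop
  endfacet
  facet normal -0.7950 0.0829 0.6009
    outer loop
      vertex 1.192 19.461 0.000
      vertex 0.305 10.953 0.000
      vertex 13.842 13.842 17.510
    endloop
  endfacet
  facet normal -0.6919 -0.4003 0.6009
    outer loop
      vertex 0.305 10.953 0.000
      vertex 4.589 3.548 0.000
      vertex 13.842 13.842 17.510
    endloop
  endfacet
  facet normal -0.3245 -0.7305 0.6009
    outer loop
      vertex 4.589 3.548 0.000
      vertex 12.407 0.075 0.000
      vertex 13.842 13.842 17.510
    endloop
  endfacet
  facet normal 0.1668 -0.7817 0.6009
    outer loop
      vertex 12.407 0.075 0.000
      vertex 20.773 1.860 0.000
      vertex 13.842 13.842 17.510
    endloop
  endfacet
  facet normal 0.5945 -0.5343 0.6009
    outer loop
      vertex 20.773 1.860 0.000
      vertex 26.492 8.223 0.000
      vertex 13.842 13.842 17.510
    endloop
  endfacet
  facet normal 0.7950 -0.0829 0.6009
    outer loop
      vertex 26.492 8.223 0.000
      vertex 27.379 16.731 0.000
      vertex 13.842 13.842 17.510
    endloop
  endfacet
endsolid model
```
; perimeter-only toolpath
G21 ; units = mm
G90 ; absolute positioning
G28 ; home
; layer 1
G0 Z2.189
G0 X25.687 Y16.370
G1 X21.938 Y22.849
G1 X15.098 Y25.888
G1 X7.777 Y24.326
G1 X2.773 Y18.759
G1 X1.997 Y11.314
G1 X5.746 Y4.835
G1 X12.586 Y1.796
G1 X19.907 Y3.358
G1 X24.911 Y8.925
G1 X25.687 Y16.370
; layer 2
G0 Z4.378
G0 X23.995 Y16.009
G1 X20.782 Y21.562
G1 X14.918 Y24.167
G1 X8.644 Y22.829
G1 X4.354 Y18.056
G1 X3.689 Y11.675
G1 X6.902 Y6.122
G1 X12.766 Y3.517
G1 X19.040 Y4.856
G1 X23.329 Y9.628
G1 X23.995 Y16.009
; layer 3
G0 Z6.566
G0 X22.303 Y15.648
G1 X19.625 Y20.276
G1 X14.739 Y22.446
G1 X9.510 Y21.331
G1 X5.936 Y17.354
G1 X5.381 Y12.036
G1 X8.059 Y7.408
G1 X12.945 Y5.238
G1 X18.174 Y6.353
G1 X21.748 Y10.330
G1 X22.303 Y15.648
; layer 4
G0 Z8.755
G0 X20.611 Y15.287
G1 X18.468 Y18.989
G1 X14.559 Y20.726
G1 X10.377 Y19.833
G1 X7.517 Y16.651
G1 X7.074 Y12.398
G1 X9.216 Y8.695
G1 X13.125 Y6.958
G1 X17.308 Y7.851
G1 X20.167 Y11.033
G1 X20.611 Y15.287
; layer 5
G0 Z10.944
G0 X18.918 Y14.925
G1 X17.312 Y17.702
G1 X14.380 Y19.005
G1 X11.243 Y18.335
G1 X9.098 Y15.949
G1 X8.766 Y12.759
G1 X10.372 Y9.982
G1 X13.304 Y8.679
G1 X16.441 Y9.349
G1 X18.586 Y11.735
G1 X18.918 Y14.925
; layer 6
G0 Z13.133
G0 X17.226 Y14.564
G1 X16.155 Y16.416
G1 X14.201 Y17.284
G1 X12.109 Y16.838
G1 X10.680 Y15.247
G1 X10.458 Y13.120
G1 X11.529 Y11.269
G1 X13.483 Y10.400
G1 X15.575 Y10.847
G1 X17.005 Y12.437
G1 X17.226 Y14.564
; layer 7
G0 Z15.321
G0 X15.534 Y14.203
G1 X14.999 Y15.129
G1 X14.021 Y15.563
G1 X12.976 Y15.340
G1 X12.261 Y14.544
G1 X12.150 Y13.481
G1 X12.685 Y12.555
G1 X13.663 Y12.121
G1 X14.708 Y12.344
G1 X15.423 Y13.140
G1 X15.534 Y14.203
M2 ; end

The solid is a regular 10-sided pyramid, base circumscribed radius ≈ 13.8 mm, apex at z ≈ 17.5 mm. Slicing at Δz = 2.189 mm — 8 equal slices spanning the solid's height, so layer i sits at z = i·h/8 — gives 7 non-empty perimeters. Each is a 10-segment closed polygon; G0 lifts to the layer z and rapids to the start vertex, then G1 traces the edges. The cross-section shrinks linearly with z (the slice at the apex is degenerate and omitted).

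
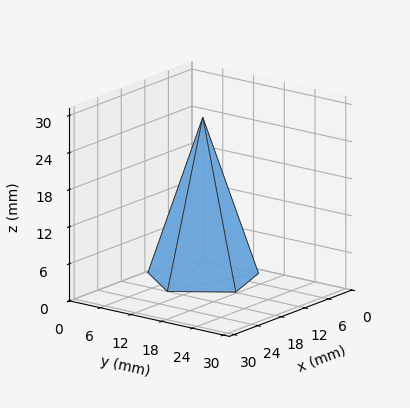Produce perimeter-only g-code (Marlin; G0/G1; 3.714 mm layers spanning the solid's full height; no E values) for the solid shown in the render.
Reading the render: the shape is a regular 5-sided pyramid, base circumscribed radius ≈ 9 mm, apex at z ≈ 26 mm (dimensions read to the nearest mm from the axis ticks). For the g-code, the solid's height is divided into equal slices at the stated Δz and each level perimeter traced with G1 moves after a G0 lift.

; perimeter-only toolpath
G21 ; units = mm
G90 ; absolute positioning
G28 ; home
; layer 1
G0 Z3.714
G0 X16.714 Y9.000
G1 X11.384 Y16.337
G1 X2.759 Y13.534
G1 X2.759 Y4.466
G1 X11.384 Y1.663
G1 X16.714 Y9.000
; layer 2
G0 Z7.429
G0 X15.429 Y9.000
G1 X10.986 Y15.114
G1 X3.799 Y12.779
G1 X3.799 Y5.221
G1 X10.986 Y2.886
G1 X15.429 Y9.000
; layer 3
G0 Z11.143
G0 X14.143 Y9.000
G1 X10.589 Y13.891
G1 X4.839 Y12.023
G1 X4.839 Y5.977
G1 X10.589 Y4.109
G1 X14.143 Y9.000
; layer 4
G0 Z14.857
G0 X12.857 Y9.000
G1 X10.192 Y12.669
G1 X5.880 Y11.267
G1 X5.880 Y6.733
G1 X10.192 Y5.331
G1 X12.857 Y9.000
; layer 5
G0 Z18.571
G0 X11.571 Y9.000
G1 X9.795 Y11.446
G1 X6.920 Y10.511
G1 X6.920 Y7.489
G1 X9.795 Y6.554
G1 X11.571 Y9.000
; layer 6
G0 Z22.286
G0 X10.286 Y9.000
G1 X9.397 Y10.223
G1 X7.960 Y9.756
G1 X7.960 Y8.244
G1 X9.397 Y7.777
G1 X10.286 Y9.000
M2 ; end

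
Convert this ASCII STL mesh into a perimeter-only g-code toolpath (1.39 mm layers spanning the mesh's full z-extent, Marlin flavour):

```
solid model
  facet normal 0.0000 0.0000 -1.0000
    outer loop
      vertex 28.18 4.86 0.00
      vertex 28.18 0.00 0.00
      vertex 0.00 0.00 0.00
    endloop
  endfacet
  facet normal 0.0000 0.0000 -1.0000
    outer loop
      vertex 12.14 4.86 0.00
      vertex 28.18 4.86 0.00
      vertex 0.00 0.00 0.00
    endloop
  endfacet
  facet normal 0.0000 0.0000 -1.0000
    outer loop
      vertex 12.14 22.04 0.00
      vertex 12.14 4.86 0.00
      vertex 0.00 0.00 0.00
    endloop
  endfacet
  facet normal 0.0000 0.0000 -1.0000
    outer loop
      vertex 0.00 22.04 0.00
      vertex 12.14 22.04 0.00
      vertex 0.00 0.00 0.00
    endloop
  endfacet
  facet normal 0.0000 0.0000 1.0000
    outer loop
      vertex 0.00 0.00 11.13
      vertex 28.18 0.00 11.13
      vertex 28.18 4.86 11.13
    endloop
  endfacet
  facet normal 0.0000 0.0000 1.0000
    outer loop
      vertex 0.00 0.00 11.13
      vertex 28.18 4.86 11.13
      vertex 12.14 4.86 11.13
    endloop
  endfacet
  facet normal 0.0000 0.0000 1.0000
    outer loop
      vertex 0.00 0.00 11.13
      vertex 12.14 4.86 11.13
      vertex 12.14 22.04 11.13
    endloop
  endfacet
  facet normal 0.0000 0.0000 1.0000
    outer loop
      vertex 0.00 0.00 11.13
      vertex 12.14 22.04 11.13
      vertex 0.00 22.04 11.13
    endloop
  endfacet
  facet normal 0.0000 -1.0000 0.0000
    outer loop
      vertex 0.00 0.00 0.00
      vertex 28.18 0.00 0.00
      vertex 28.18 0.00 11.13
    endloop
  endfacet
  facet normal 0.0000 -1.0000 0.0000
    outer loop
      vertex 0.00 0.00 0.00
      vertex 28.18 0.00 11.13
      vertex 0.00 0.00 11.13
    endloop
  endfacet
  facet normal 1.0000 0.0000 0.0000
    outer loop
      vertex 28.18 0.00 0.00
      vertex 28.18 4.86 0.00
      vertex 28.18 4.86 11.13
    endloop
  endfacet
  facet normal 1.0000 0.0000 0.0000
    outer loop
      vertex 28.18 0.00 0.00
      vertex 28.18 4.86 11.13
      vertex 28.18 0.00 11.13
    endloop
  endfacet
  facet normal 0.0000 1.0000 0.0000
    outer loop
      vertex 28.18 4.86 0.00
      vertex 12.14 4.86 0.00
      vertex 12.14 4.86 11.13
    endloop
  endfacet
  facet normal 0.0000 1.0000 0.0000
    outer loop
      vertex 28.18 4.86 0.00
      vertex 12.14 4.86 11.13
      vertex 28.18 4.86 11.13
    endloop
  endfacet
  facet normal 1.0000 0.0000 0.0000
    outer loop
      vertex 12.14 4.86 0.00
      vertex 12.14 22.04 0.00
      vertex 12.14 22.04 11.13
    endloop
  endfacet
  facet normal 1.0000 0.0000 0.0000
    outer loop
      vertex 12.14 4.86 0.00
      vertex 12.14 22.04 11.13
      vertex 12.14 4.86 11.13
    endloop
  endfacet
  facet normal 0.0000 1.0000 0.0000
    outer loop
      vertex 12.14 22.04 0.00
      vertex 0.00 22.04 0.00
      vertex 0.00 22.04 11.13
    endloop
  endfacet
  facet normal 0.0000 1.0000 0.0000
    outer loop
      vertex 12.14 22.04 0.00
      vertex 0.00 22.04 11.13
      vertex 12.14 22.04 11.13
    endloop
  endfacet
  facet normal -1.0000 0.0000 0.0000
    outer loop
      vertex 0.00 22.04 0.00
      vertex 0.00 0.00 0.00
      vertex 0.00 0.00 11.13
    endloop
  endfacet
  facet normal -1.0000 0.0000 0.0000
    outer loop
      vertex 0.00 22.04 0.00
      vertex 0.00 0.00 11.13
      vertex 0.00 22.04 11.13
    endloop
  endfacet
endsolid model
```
; perimeter-only toolpath
G21 ; units = mm
G90 ; absolute positioning
G28 ; home
; layer 1
G0 Z1.39
G0 X0.00 Y0.00
G1 X28.18 Y0.00
G1 X28.18 Y4.86
G1 X12.14 Y4.86
G1 X12.14 Y22.04
G1 X0.00 Y22.04
G1 X0.00 Y0.00
; layer 2
G0 Z2.78
G0 X0.00 Y0.00
G1 X28.18 Y0.00
G1 X28.18 Y4.86
G1 X12.14 Y4.86
G1 X12.14 Y22.04
G1 X0.00 Y22.04
G1 X0.00 Y0.00
; layer 3
G0 Z4.17
G0 X0.00 Y0.00
G1 X28.18 Y0.00
G1 X28.18 Y4.86
G1 X12.14 Y4.86
G1 X12.14 Y22.04
G1 X0.00 Y22.04
G1 X0.00 Y0.00
; layer 4
G0 Z5.57
G0 X0.00 Y0.00
G1 X28.18 Y0.00
G1 X28.18 Y4.86
G1 X12.14 Y4.86
G1 X12.14 Y22.04
G1 X0.00 Y22.04
G1 X0.00 Y0.00
; layer 5
G0 Z6.96
G0 X0.00 Y0.00
G1 X28.18 Y0.00
G1 X28.18 Y4.86
G1 X12.14 Y4.86
G1 X12.14 Y22.04
G1 X0.00 Y22.04
G1 X0.00 Y0.00
; layer 6
G0 Z8.35
G0 X0.00 Y0.00
G1 X28.18 Y0.00
G1 X28.18 Y4.86
G1 X12.14 Y4.86
G1 X12.14 Y22.04
G1 X0.00 Y22.04
G1 X0.00 Y0.00
; layer 7
G0 Z9.74
G0 X0.00 Y0.00
G1 X28.18 Y0.00
G1 X28.18 Y4.86
G1 X12.14 Y4.86
G1 X12.14 Y22.04
G1 X0.00 Y22.04
G1 X0.00 Y0.00
; layer 8
G0 Z11.13
G0 X0.00 Y0.00
G1 X28.18 Y0.00
G1 X28.18 Y4.86
G1 X12.14 Y4.86
G1 X12.14 Y22.04
G1 X0.00 Y22.04
G1 X0.00 Y0.00
M2 ; end

The solid is an L-shaped prism: outer 28.2 × 22 mm, arm thicknesses ≈ 4.86 mm (horizontal) and 12.1 mm (vertical), extruded 11.1 mm in z. Slicing at Δz = 1.39 mm — 8 equal slices spanning the solid's height, so layer i sits at z = i·h/8 — gives 8 non-empty perimeters. Each is a 6-segment closed polygon; G0 lifts to the layer z and rapids to the start vertex, then G1 traces the edges.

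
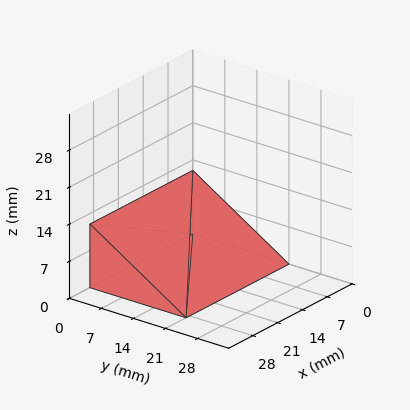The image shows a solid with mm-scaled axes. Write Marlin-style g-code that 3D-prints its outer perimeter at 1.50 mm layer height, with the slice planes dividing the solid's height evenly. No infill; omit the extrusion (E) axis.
Reading the render: the shape is a wedge (ramp): 29 × 21 mm base, rising to 12 mm along the y=0 edge and sloping linearly to z=0 at y=21 (dimensions read to the nearest mm from the axis ticks). For the g-code, the solid's height is divided into equal slices at the stated Δz and each level perimeter traced with G1 moves after a G0 lift.

; perimeter-only toolpath
G21 ; units = mm
G90 ; absolute positioning
G28 ; home
; layer 1
G0 Z1.50
G0 X0.00 Y0.00
G1 X29.00 Y0.00
G1 X29.00 Y18.38
G1 X0.00 Y18.38
G1 X0.00 Y0.00
; layer 2
G0 Z3.00
G0 X0.00 Y0.00
G1 X29.00 Y0.00
G1 X29.00 Y15.75
G1 X0.00 Y15.75
G1 X0.00 Y0.00
; layer 3
G0 Z4.50
G0 X0.00 Y0.00
G1 X29.00 Y0.00
G1 X29.00 Y13.12
G1 X0.00 Y13.12
G1 X0.00 Y0.00
; layer 4
G0 Z6.00
G0 X0.00 Y0.00
G1 X29.00 Y0.00
G1 X29.00 Y10.50
G1 X0.00 Y10.50
G1 X0.00 Y0.00
; layer 5
G0 Z7.50
G0 X0.00 Y0.00
G1 X29.00 Y0.00
G1 X29.00 Y7.88
G1 X0.00 Y7.88
G1 X0.00 Y0.00
; layer 6
G0 Z9.00
G0 X0.00 Y0.00
G1 X29.00 Y0.00
G1 X29.00 Y5.25
G1 X0.00 Y5.25
G1 X0.00 Y0.00
; layer 7
G0 Z10.50
G0 X0.00 Y0.00
G1 X29.00 Y0.00
G1 X29.00 Y2.62
G1 X0.00 Y2.62
G1 X0.00 Y0.00
M2 ; end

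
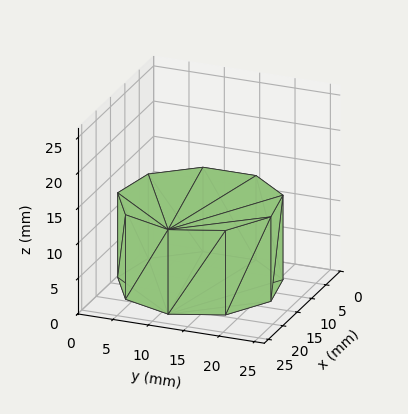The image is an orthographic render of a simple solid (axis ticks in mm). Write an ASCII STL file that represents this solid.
Reading the render: the shape is a regular 9-sided prism (a cylinder approximated with 9 flat sides), circumscribed radius ≈ 11 mm, height ≈ 12 mm (dimensions read to the nearest mm from the axis ticks). For the STL, each face is triangulated and given an outward normal.

solid part
  facet normal 0.0000 0.0000 -1.0000
    outer loop
      vertex 12.91 21.83 0.00
      vertex 19.43 18.07 0.00
      vertex 22.00 11.00 0.00
    endloop
  endfacet
  facet normal 0.0000 0.0000 -1.0000
    outer loop
      vertex 5.50 20.53 0.00
      vertex 12.91 21.83 0.00
      vertex 22.00 11.00 0.00
    endloop
  endfacet
  facet normal 0.0000 0.0000 -1.0000
    outer loop
      vertex 0.66 14.76 0.00
      vertex 5.50 20.53 0.00
      vertex 22.00 11.00 0.00
    endloop
  endfacet
  facet normal 0.0000 0.0000 -1.0000
    outer loop
      vertex 0.66 7.24 0.00
      vertex 0.66 14.76 0.00
      vertex 22.00 11.00 0.00
    endloop
  endfacet
  facet normal 0.0000 0.0000 -1.0000
    outer loop
      vertex 5.50 1.47 0.00
      vertex 0.66 7.24 0.00
      vertex 22.00 11.00 0.00
    endloop
  endfacet
  facet normal 0.0000 0.0000 -1.0000
    outer loop
      vertex 12.91 0.17 0.00
      vertex 5.50 1.47 0.00
      vertex 22.00 11.00 0.00
    endloop
  endfacet
  facet normal 0.0000 0.0000 -1.0000
    outer loop
      vertex 19.43 3.93 0.00
      vertex 12.91 0.17 0.00
      vertex 22.00 11.00 0.00
    endloop
  endfacet
  facet normal 0.0000 0.0000 1.0000
    outer loop
      vertex 22.00 11.00 12.00
      vertex 19.43 18.07 12.00
      vertex 12.91 21.83 12.00
    endloop
  endfacet
  facet normal 0.0000 0.0000 1.0000
    outer loop
      vertex 22.00 11.00 12.00
      vertex 12.91 21.83 12.00
      vertex 5.50 20.53 12.00
    endloop
  endfacet
  facet normal 0.0000 0.0000 1.0000
    outer loop
      vertex 22.00 11.00 12.00
      vertex 5.50 20.53 12.00
      vertex 0.66 14.76 12.00
    endloop
  endfacet
  facet normal 0.0000 0.0000 1.0000
    outer loop
      vertex 22.00 11.00 12.00
      vertex 0.66 14.76 12.00
      vertex 0.66 7.24 12.00
    endloop
  endfacet
  facet normal 0.0000 0.0000 1.0000
    outer loop
      vertex 22.00 11.00 12.00
      vertex 0.66 7.24 12.00
      vertex 5.50 1.47 12.00
    endloop
  endfacet
  facet normal 0.0000 0.0000 1.0000
    outer loop
      vertex 22.00 11.00 12.00
      vertex 5.50 1.47 12.00
      vertex 12.91 0.17 12.00
    endloop
  endfacet
  facet normal 0.0000 0.0000 1.0000
    outer loop
      vertex 22.00 11.00 12.00
      vertex 12.91 0.17 12.00
      vertex 19.43 3.93 12.00
    endloop
  endfacet
  facet normal 0.9398 0.3416 0.0000
    outer loop
      vertex 22.00 11.00 0.00
      vertex 19.43 18.07 0.00
      vertex 19.43 18.07 12.00
    endloop
  endfacet
  facet normal 0.9398 0.3416 0.0000
    outer loop
      vertex 22.00 11.00 0.00
      vertex 19.43 18.07 12.00
      vertex 22.00 11.00 12.00
    endloop
  endfacet
  facet normal 0.4996 0.8663 0.0000
    outer loop
      vertex 19.43 18.07 0.00
      vertex 12.91 21.83 0.00
      vertex 12.91 21.83 12.00
    endloop
  endfacet
  facet normal 0.4996 0.8663 0.0000
    outer loop
      vertex 19.43 18.07 0.00
      vertex 12.91 21.83 12.00
      vertex 19.43 18.07 12.00
    endloop
  endfacet
  facet normal -0.1728 0.9850 0.0000
    outer loop
      vertex 12.91 21.83 0.00
      vertex 5.50 20.53 0.00
      vertex 5.50 20.53 12.00
    endloop
  endfacet
  facet normal -0.1728 0.9850 0.0000
    outer loop
      vertex 12.91 21.83 0.00
      vertex 5.50 20.53 12.00
      vertex 12.91 21.83 12.00
    endloop
  endfacet
  facet normal -0.7661 0.6427 0.0000
    outer loop
      vertex 5.50 20.53 0.00
      vertex 0.66 14.76 0.00
      vertex 0.66 14.76 12.00
    endloop
  endfacet
  facet normal -0.7661 0.6427 0.0000
    outer loop
      vertex 5.50 20.53 0.00
      vertex 0.66 14.76 12.00
      vertex 5.50 20.53 12.00
    endloop
  endfacet
  facet normal -1.0000 0.0000 0.0000
    outer loop
      vertex 0.66 14.76 0.00
      vertex 0.66 7.24 0.00
      vertex 0.66 7.24 12.00
    endloop
  endfacet
  facet normal -1.0000 0.0000 0.0000
    outer loop
      vertex 0.66 14.76 0.00
      vertex 0.66 7.24 12.00
      vertex 0.66 14.76 12.00
    endloop
  endfacet
  facet normal -0.7661 -0.6427 0.0000
    outer loop
      vertex 0.66 7.24 0.00
      vertex 5.50 1.47 0.00
      vertex 5.50 1.47 12.00
    endloop
  endfacet
  facet normal -0.7661 -0.6427 0.0000
    outer loop
      vertex 0.66 7.24 0.00
      vertex 5.50 1.47 12.00
      vertex 0.66 7.24 12.00
    endloop
  endfacet
  facet normal -0.1728 -0.9850 0.0000
    outer loop
      vertex 5.50 1.47 0.00
      vertex 12.91 0.17 0.00
      vertex 12.91 0.17 12.00
    endloop
  endfacet
  facet normal -0.1728 -0.9850 0.0000
    outer loop
      vertex 5.50 1.47 0.00
      vertex 12.91 0.17 12.00
      vertex 5.50 1.47 12.00
    endloop
  endfacet
  facet normal 0.4996 -0.8663 0.0000
    outer loop
      vertex 12.91 0.17 0.00
      vertex 19.43 3.93 0.00
      vertex 19.43 3.93 12.00
    endloop
  endfacet
  facet normal 0.4996 -0.8663 0.0000
    outer loop
      vertex 12.91 0.17 0.00
      vertex 19.43 3.93 12.00
      vertex 12.91 0.17 12.00
    endloop
  endfacet
  facet normal 0.9398 -0.3416 0.0000
    outer loop
      vertex 19.43 3.93 0.00
      vertex 22.00 11.00 0.00
      vertex 22.00 11.00 12.00
    endloop
  endfacet
  facet normal 0.9398 -0.3416 0.0000
    outer loop
      vertex 19.43 3.93 0.00
      vertex 22.00 11.00 12.00
      vertex 19.43 3.93 12.00
    endloop
  endfacet
endsolid part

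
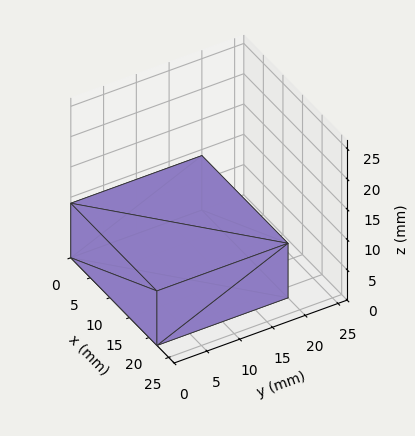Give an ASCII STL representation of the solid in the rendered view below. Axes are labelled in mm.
Reading the render: the shape is a rectangular box, roughly 22 × 20 mm footprint and 9 mm tall (dimensions read to the nearest mm from the axis ticks). For the STL, each face is triangulated and given an outward normal.

solid part
  facet normal 0.0000 0.0000 -1.0000
    outer loop
      vertex 22.00 20.00 0.00
      vertex 22.00 0.00 0.00
      vertex 0.00 0.00 0.00
    endloop
  endfacet
  facet normal 0.0000 0.0000 -1.0000
    outer loop
      vertex 0.00 20.00 0.00
      vertex 22.00 20.00 0.00
      vertex 0.00 0.00 0.00
    endloop
  endfacet
  facet normal 0.0000 0.0000 1.0000
    outer loop
      vertex 0.00 0.00 9.00
      vertex 22.00 0.00 9.00
      vertex 22.00 20.00 9.00
    endloop
  endfacet
  facet normal 0.0000 0.0000 1.0000
    outer loop
      vertex 0.00 0.00 9.00
      vertex 22.00 20.00 9.00
      vertex 0.00 20.00 9.00
    endloop
  endfacet
  facet normal 0.0000 -1.0000 0.0000
    outer loop
      vertex 0.00 0.00 0.00
      vertex 22.00 0.00 0.00
      vertex 22.00 0.00 9.00
    endloop
  endfacet
  facet normal 0.0000 -1.0000 0.0000
    outer loop
      vertex 0.00 0.00 0.00
      vertex 22.00 0.00 9.00
      vertex 0.00 0.00 9.00
    endloop
  endfacet
  facet normal 0.0000 1.0000 0.0000
    outer loop
      vertex 22.00 20.00 9.00
      vertex 22.00 20.00 0.00
      vertex 0.00 20.00 0.00
    endloop
  endfacet
  facet normal 0.0000 1.0000 0.0000
    outer loop
      vertex 0.00 20.00 9.00
      vertex 22.00 20.00 9.00
      vertex 0.00 20.00 0.00
    endloop
  endfacet
  facet normal -1.0000 0.0000 0.0000
    outer loop
      vertex 0.00 20.00 9.00
      vertex 0.00 20.00 0.00
      vertex 0.00 0.00 0.00
    endloop
  endfacet
  facet normal -1.0000 0.0000 0.0000
    outer loop
      vertex 0.00 0.00 9.00
      vertex 0.00 20.00 9.00
      vertex 0.00 0.00 0.00
    endloop
  endfacet
  facet normal 1.0000 0.0000 0.0000
    outer loop
      vertex 22.00 0.00 0.00
      vertex 22.00 20.00 0.00
      vertex 22.00 20.00 9.00
    endloop
  endfacet
  facet normal 1.0000 0.0000 0.0000
    outer loop
      vertex 22.00 0.00 0.00
      vertex 22.00 20.00 9.00
      vertex 22.00 0.00 9.00
    endloop
  endfacet
endsolid part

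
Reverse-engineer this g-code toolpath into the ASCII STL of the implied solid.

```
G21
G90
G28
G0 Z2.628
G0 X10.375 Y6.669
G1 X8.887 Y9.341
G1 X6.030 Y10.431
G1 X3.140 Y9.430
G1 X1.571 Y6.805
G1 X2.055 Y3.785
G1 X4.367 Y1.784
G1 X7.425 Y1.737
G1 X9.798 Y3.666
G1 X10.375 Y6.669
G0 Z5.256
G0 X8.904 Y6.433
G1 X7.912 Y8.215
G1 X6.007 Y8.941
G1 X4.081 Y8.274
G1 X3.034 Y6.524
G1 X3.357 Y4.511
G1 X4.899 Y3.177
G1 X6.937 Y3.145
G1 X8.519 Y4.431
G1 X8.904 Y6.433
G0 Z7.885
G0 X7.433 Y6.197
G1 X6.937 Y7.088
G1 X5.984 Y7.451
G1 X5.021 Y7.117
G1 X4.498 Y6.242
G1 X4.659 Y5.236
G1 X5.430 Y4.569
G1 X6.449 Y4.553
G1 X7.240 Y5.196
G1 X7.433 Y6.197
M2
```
solid part
  facet normal 0.0000 0.0000 -1.0000
    outer loop
      vertex 6.053 11.921 0.000
      vertex 9.863 10.468 0.000
      vertex 11.847 6.905 0.000
    endloop
  endfacet
  facet normal 0.0000 0.0000 -1.0000
    outer loop
      vertex 2.200 10.586 0.000
      vertex 6.053 11.921 0.000
      vertex 11.847 6.905 0.000
    endloop
  endfacet
  facet normal 0.0000 0.0000 -1.0000
    outer loop
      vertex 0.107 7.086 0.000
      vertex 2.200 10.586 0.000
      vertex 11.847 6.905 0.000
    endloop
  endfacet
  facet normal 0.0000 0.0000 -1.0000
    outer loop
      vertex 0.753 3.060 0.000
      vertex 0.107 7.086 0.000
      vertex 11.847 6.905 0.000
    endloop
  endfacet
  facet normal 0.0000 0.0000 -1.0000
    outer loop
      vertex 3.836 0.392 0.000
      vertex 0.753 3.060 0.000
      vertex 11.847 6.905 0.000
    endloop
  endfacet
  facet normal 0.0000 0.0000 -1.0000
    outer loop
      vertex 7.913 0.329 0.000
      vertex 3.836 0.392 0.000
      vertex 11.847 6.905 0.000
    endloop
  endfacet
  facet normal 0.0000 0.0000 -1.0000
    outer loop
      vertex 11.077 2.901 0.000
      vertex 7.913 0.329 0.000
      vertex 11.847 6.905 0.000
    endloop
  endfacet
  facet normal 0.7711 0.4293 0.4702
    outer loop
      vertex 11.847 6.905 0.000
      vertex 9.863 10.468 0.000
      vertex 5.961 5.961 10.513
    endloop
  endfacet
  facet normal 0.3145 0.8246 0.4702
    outer loop
      vertex 9.863 10.468 0.000
      vertex 6.053 11.921 0.000
      vertex 5.961 5.961 10.513
    endloop
  endfacet
  facet normal -0.2889 0.8339 0.4702
    outer loop
      vertex 6.053 11.921 0.000
      vertex 2.200 10.586 0.000
      vertex 5.961 5.961 10.513
    endloop
  endfacet
  facet normal -0.7574 0.4529 0.4702
    outer loop
      vertex 2.200 10.586 0.000
      vertex 0.107 7.086 0.000
      vertex 5.961 5.961 10.513
    endloop
  endfacet
  facet normal -0.8714 -0.1398 0.4703
    outer loop
      vertex 0.107 7.086 0.000
      vertex 0.753 3.060 0.000
      vertex 5.961 5.961 10.513
    endloop
  endfacet
  facet normal -0.5775 -0.6673 0.4702
    outer loop
      vertex 0.753 3.060 0.000
      vertex 3.836 0.392 0.000
      vertex 5.961 5.961 10.513
    endloop
  endfacet
  facet normal -0.0136 -0.8824 0.4702
    outer loop
      vertex 3.836 0.392 0.000
      vertex 7.913 0.329 0.000
      vertex 5.961 5.961 10.513
    endloop
  endfacet
  facet normal 0.5567 -0.6848 0.4702
    outer loop
      vertex 7.913 0.329 0.000
      vertex 11.077 2.901 0.000
      vertex 5.961 5.961 10.513
    endloop
  endfacet
  facet normal 0.8667 -0.1667 0.4703
    outer loop
      vertex 11.077 2.901 0.000
      vertex 11.847 6.905 0.000
      vertex 5.961 5.961 10.513
    endloop
  endfacet
endsolid part

The G0 Z moves step by Δz≈2.628 mm. The G1 loops shrink linearly with z, so the solid tapers from its base footprint up to z≈10.5. Closing with a flat bottom cap and the tapered top and triangulating gives 16 facets — a regular 9-sided pyramid, base circumscribed radius ≈ 5.96 mm, apex at z ≈ 10.5 mm.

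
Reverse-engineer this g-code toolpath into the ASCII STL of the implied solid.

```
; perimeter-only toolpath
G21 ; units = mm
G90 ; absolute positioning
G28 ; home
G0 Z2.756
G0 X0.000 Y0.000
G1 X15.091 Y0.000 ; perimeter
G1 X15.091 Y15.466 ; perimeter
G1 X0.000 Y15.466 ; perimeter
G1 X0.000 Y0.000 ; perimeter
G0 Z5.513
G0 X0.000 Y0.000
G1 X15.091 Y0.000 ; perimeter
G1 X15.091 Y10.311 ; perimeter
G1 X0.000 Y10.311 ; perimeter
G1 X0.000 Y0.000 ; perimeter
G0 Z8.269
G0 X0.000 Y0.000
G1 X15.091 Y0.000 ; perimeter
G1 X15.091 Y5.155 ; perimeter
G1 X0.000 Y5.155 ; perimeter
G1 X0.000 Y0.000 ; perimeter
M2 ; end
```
solid part
  facet normal 0.0000 0.0000 -1.0000
    outer loop
      vertex 15.091 20.622 0.000
      vertex 15.091 0.000 0.000
      vertex 0.000 0.000 0.000
    endloop
  endfacet
  facet normal 0.0000 0.0000 -1.0000
    outer loop
      vertex 0.000 20.622 0.000
      vertex 15.091 20.622 0.000
      vertex 0.000 0.000 0.000
    endloop
  endfacet
  facet normal 0.0000 -1.0000 0.0000
    outer loop
      vertex 0.000 0.000 0.000
      vertex 15.091 0.000 0.000
      vertex 15.091 0.000 11.025
    endloop
  endfacet
  facet normal 0.0000 -1.0000 0.0000
    outer loop
      vertex 0.000 0.000 0.000
      vertex 15.091 0.000 11.025
      vertex 0.000 0.000 11.025
    endloop
  endfacet
  facet normal 0.0000 0.4715 0.8819
    outer loop
      vertex 0.000 0.000 11.025
      vertex 15.091 0.000 11.025
      vertex 15.091 20.622 0.000
    endloop
  endfacet
  facet normal 0.0000 0.4715 0.8819
    outer loop
      vertex 0.000 0.000 11.025
      vertex 15.091 20.622 0.000
      vertex 0.000 20.622 0.000
    endloop
  endfacet
  facet normal -1.0000 0.0000 0.0000
    outer loop
      vertex 0.000 0.000 11.025
      vertex 0.000 20.622 0.000
      vertex 0.000 0.000 0.000
    endloop
  endfacet
  facet normal 1.0000 0.0000 0.0000
    outer loop
      vertex 15.091 0.000 0.000
      vertex 15.091 20.622 0.000
      vertex 15.091 0.000 11.025
    endloop
  endfacet
endsolid part

The G0 Z moves step by Δz≈2.756 mm. The G1 loops shrink linearly with z, so the solid tapers from its base footprint up to z≈11. Closing with a flat bottom cap and the tapered top and triangulating gives 8 facets — a wedge (ramp): 15.1 × 20.6 mm base, rising to 11 mm along the y=0 edge and sloping linearly to z=0 at y=20.6.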